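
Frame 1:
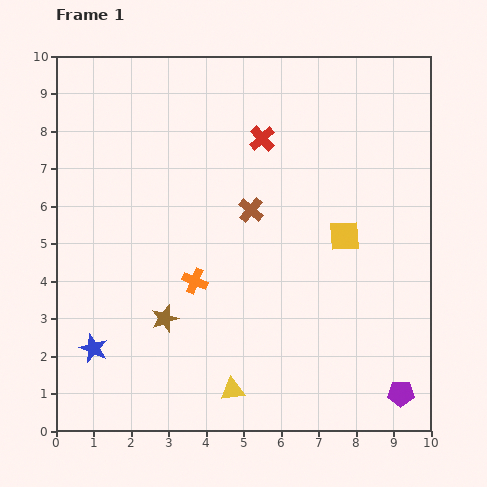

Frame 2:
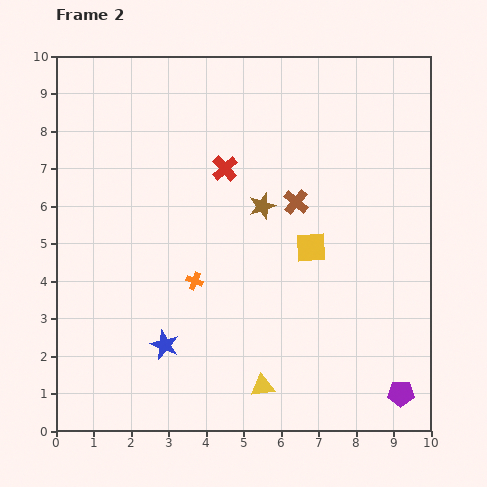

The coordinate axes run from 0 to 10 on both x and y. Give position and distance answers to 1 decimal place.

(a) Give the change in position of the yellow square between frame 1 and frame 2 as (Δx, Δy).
(-0.9, -0.3)

The yellow square was at (7.7, 5.2) in frame 1 and (6.8, 4.9) in frame 2.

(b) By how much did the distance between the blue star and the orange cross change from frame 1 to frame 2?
-1.3

Distance in frame 1: 3.2. Distance in frame 2: 1.9.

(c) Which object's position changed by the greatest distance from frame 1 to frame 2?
the brown star

(moved 4.0; next 1.9)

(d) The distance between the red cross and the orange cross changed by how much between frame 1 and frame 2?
-1.1

Distance in frame 1: 4.2. Distance in frame 2: 3.1.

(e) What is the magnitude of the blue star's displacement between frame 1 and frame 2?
1.9

The blue star moved from (1.0, 2.2) to (2.9, 2.3), a distance of √(1.9² + 0.1²) ≈ 1.9.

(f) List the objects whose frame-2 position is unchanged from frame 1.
the orange cross, the purple pentagon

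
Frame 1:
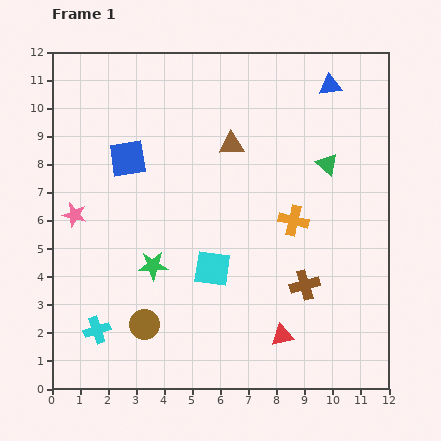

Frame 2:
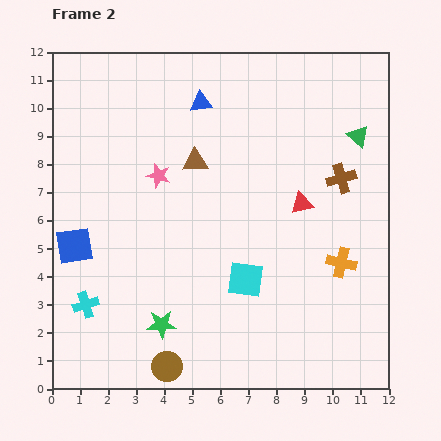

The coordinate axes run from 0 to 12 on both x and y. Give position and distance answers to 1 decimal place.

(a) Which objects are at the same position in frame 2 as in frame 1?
none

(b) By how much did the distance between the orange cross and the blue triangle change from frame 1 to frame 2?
+2.6

Distance in frame 1: 5.0. Distance in frame 2: 7.6.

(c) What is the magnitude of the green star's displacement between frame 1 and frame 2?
2.1

The green star moved from (3.6, 4.4) to (3.9, 2.3), a distance of √(0.3² + 2.1²) ≈ 2.1.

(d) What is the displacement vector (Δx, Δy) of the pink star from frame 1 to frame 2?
(3.0, 1.4)

The pink star was at (0.8, 6.2) in frame 1 and (3.8, 7.6) in frame 2.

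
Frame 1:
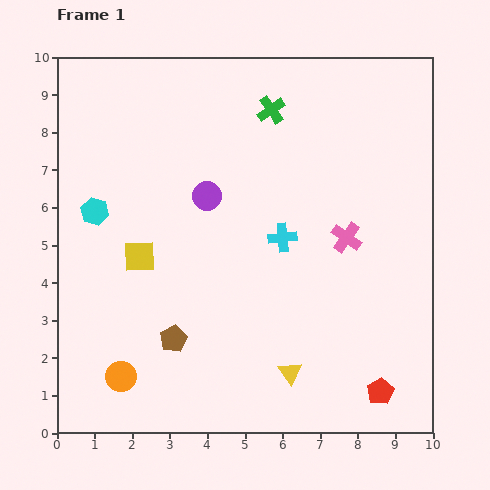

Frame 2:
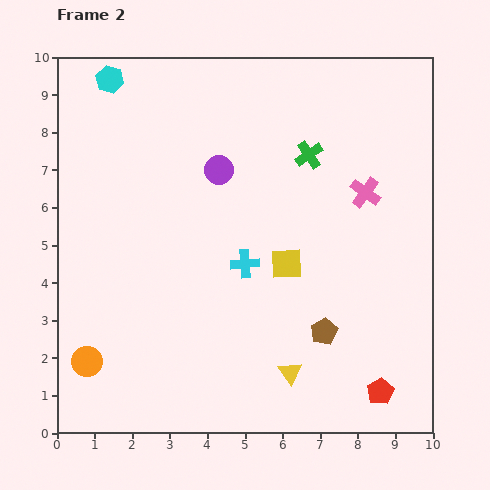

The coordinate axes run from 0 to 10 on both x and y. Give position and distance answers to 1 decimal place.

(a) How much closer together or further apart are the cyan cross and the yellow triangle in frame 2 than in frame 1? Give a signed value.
-0.5

Distance in frame 1: 3.6. Distance in frame 2: 3.1.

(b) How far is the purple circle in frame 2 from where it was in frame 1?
0.8

The purple circle moved from (4.0, 6.3) to (4.3, 7.0), a distance of √(0.3² + 0.7²) ≈ 0.8.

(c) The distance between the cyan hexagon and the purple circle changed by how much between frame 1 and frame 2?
+0.8

Distance in frame 1: 3.0. Distance in frame 2: 3.8.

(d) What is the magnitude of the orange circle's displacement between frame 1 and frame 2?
1.0

The orange circle moved from (1.7, 1.5) to (0.8, 1.9), a distance of √(0.9² + 0.4²) ≈ 1.0.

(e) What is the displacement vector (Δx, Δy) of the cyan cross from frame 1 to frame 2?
(-1.0, -0.7)

The cyan cross was at (6.0, 5.2) in frame 1 and (5.0, 4.5) in frame 2.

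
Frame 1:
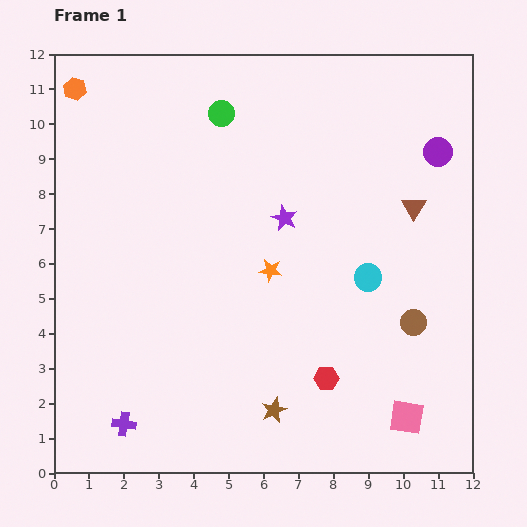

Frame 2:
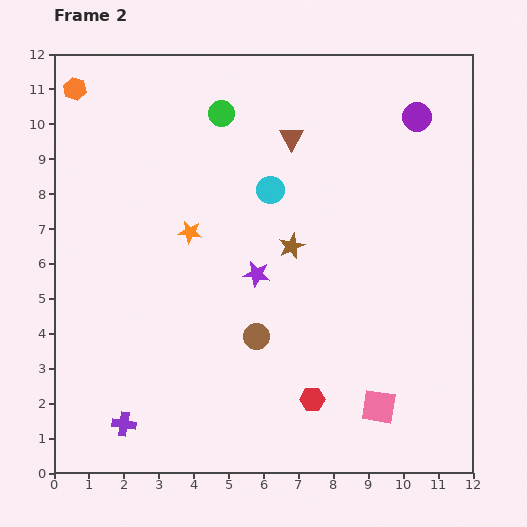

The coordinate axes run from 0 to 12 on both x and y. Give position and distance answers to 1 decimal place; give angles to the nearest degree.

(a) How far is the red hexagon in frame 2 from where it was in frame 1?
0.7

The red hexagon moved from (7.8, 2.7) to (7.4, 2.1), a distance of √(0.4² + 0.6²) ≈ 0.7.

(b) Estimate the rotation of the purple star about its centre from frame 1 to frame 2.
15° counter-clockwise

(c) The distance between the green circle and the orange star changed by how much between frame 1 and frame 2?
-1.2

Distance in frame 1: 4.7. Distance in frame 2: 3.5.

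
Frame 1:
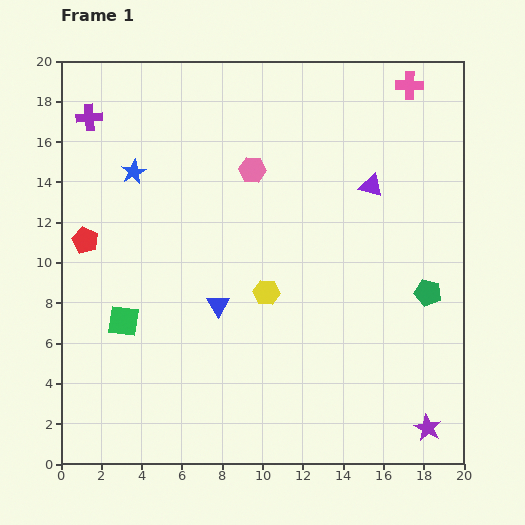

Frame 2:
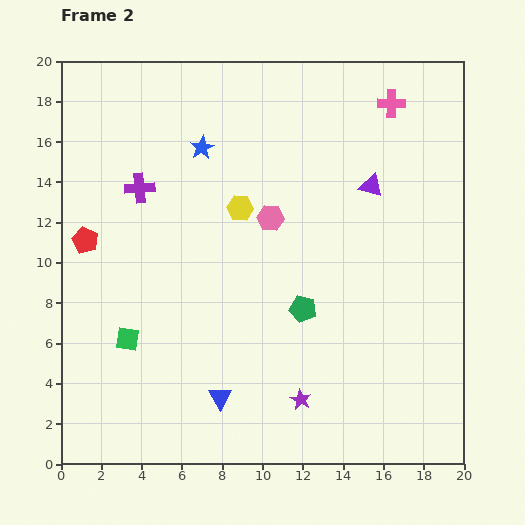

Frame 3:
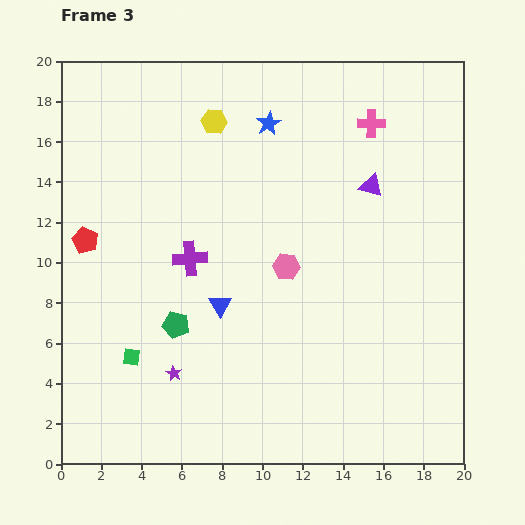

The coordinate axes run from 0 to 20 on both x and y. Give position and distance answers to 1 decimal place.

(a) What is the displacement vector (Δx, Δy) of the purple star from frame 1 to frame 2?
(-6.3, 1.4)

The purple star was at (18.2, 1.8) in frame 1 and (11.9, 3.2) in frame 2.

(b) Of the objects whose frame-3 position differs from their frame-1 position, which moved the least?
the blue triangle

(moved 0.1)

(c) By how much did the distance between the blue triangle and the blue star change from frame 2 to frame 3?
-3.1

Distance in frame 2: 12.4. Distance in frame 3: 9.3.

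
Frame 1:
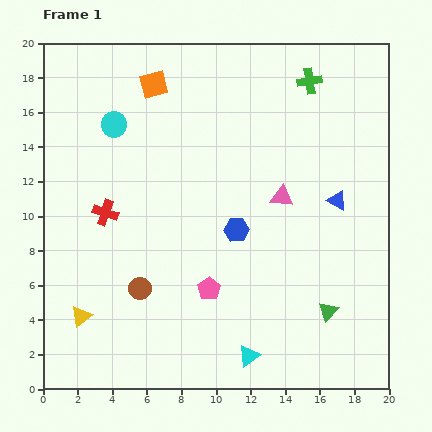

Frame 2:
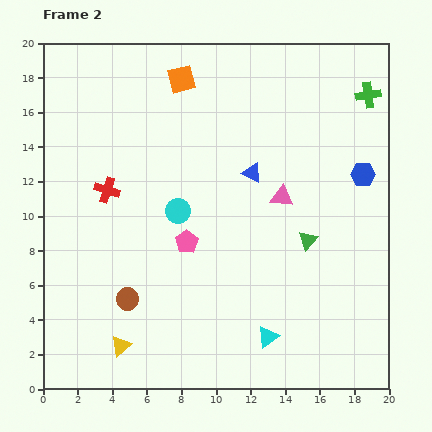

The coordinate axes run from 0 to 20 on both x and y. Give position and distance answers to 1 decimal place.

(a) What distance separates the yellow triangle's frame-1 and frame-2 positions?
2.9

The yellow triangle moved from (2.2, 4.2) to (4.5, 2.5), a distance of √(2.3² + 1.7²) ≈ 2.9.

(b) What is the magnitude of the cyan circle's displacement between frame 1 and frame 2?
6.2

The cyan circle moved from (4.1, 15.3) to (7.8, 10.3), a distance of √(3.7² + 5.0²) ≈ 6.2.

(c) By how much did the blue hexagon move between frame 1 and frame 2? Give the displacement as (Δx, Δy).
(7.3, 3.2)

The blue hexagon was at (11.2, 9.2) in frame 1 and (18.5, 12.4) in frame 2.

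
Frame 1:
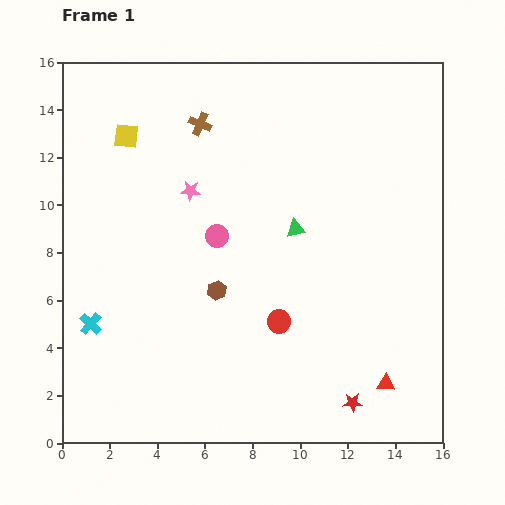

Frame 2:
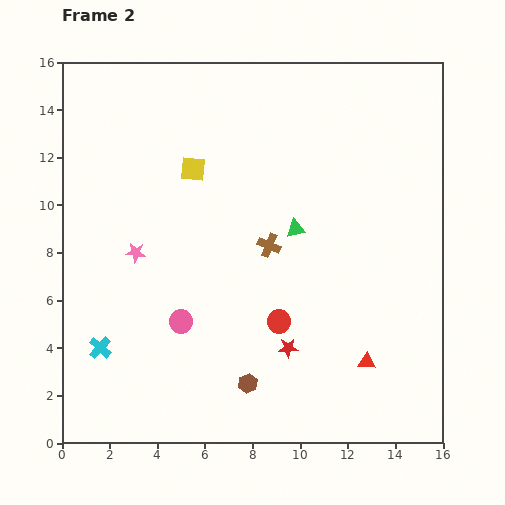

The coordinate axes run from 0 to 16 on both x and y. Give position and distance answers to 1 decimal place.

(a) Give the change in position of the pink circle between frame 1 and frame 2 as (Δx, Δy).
(-1.5, -3.6)

The pink circle was at (6.5, 8.7) in frame 1 and (5.0, 5.1) in frame 2.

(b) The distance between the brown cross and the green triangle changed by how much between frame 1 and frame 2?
-4.6

Distance in frame 1: 5.9. Distance in frame 2: 1.3.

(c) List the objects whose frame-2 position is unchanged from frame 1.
the red circle, the green triangle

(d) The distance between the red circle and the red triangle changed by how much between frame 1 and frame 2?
-1.1

Distance in frame 1: 5.2. Distance in frame 2: 4.1.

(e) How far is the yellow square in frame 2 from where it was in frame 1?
3.1

The yellow square moved from (2.7, 12.9) to (5.5, 11.5), a distance of √(2.8² + 1.4²) ≈ 3.1.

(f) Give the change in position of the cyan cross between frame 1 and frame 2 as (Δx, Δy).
(0.4, -1.0)

The cyan cross was at (1.2, 5.0) in frame 1 and (1.6, 4.0) in frame 2.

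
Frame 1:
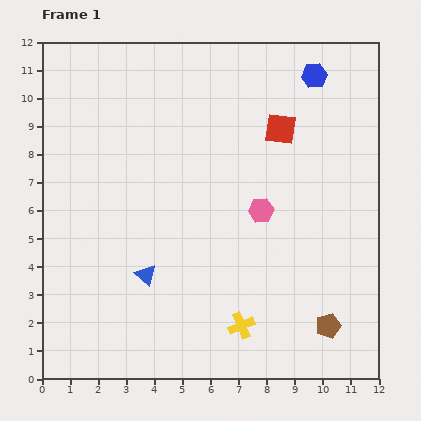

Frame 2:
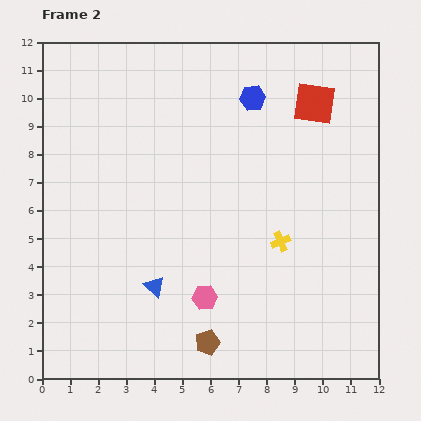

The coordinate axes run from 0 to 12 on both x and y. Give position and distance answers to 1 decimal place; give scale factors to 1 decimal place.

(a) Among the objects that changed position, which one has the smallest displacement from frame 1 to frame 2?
the blue triangle

(moved 0.5)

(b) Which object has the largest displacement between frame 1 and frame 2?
the brown pentagon

(moved 4.3; next 3.7)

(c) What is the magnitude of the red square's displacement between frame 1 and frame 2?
1.5

The red square moved from (8.5, 8.9) to (9.7, 9.8), a distance of √(1.2² + 0.9²) ≈ 1.5.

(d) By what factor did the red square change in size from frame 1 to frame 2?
1.3×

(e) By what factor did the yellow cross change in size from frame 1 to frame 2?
0.8×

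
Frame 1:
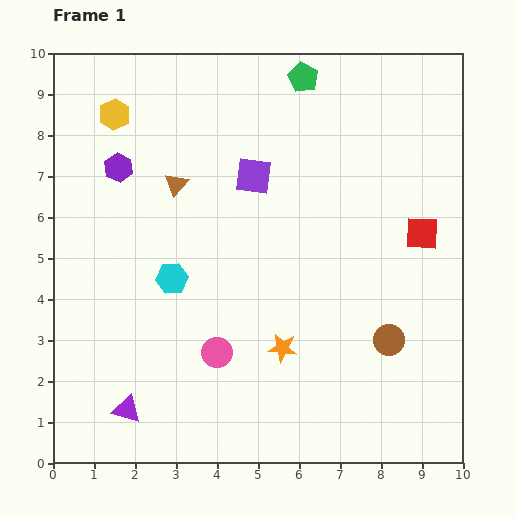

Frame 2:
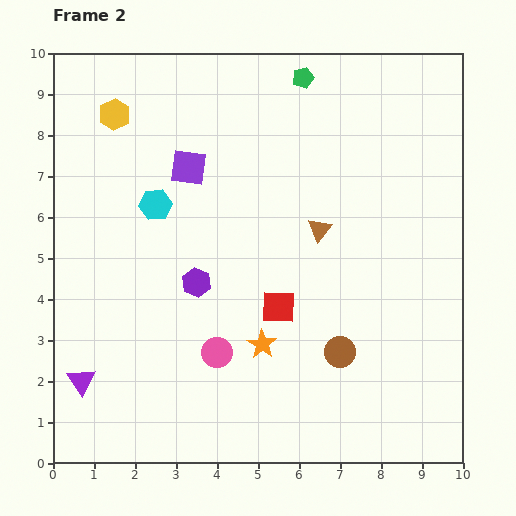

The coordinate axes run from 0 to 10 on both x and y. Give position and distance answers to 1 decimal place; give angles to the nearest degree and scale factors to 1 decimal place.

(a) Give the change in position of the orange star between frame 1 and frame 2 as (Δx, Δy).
(-0.5, 0.1)

The orange star was at (5.6, 2.8) in frame 1 and (5.1, 2.9) in frame 2.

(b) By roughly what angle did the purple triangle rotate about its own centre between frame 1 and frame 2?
41° clockwise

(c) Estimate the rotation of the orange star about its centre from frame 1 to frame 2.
25° clockwise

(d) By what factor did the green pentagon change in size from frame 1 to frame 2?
0.7×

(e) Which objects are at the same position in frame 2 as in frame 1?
the green pentagon, the yellow hexagon, the pink circle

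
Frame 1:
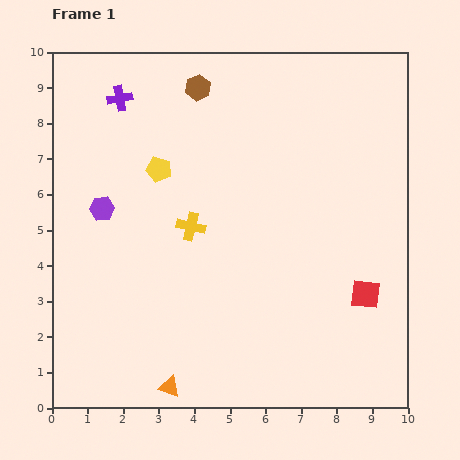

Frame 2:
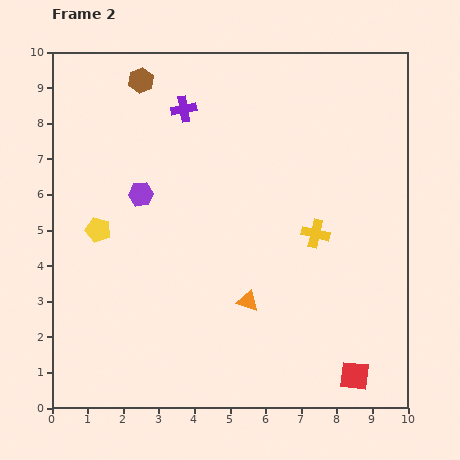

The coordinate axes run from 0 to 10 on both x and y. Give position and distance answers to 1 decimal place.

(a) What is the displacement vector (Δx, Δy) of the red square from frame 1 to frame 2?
(-0.3, -2.3)

The red square was at (8.8, 3.2) in frame 1 and (8.5, 0.9) in frame 2.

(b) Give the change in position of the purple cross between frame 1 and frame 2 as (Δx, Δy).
(1.8, -0.3)

The purple cross was at (1.9, 8.7) in frame 1 and (3.7, 8.4) in frame 2.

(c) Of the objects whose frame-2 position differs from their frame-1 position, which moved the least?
the purple hexagon

(moved 1.2)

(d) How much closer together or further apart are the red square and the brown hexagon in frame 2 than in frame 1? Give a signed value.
+2.7

Distance in frame 1: 7.5. Distance in frame 2: 10.2.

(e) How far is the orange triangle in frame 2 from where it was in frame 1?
3.3

The orange triangle moved from (3.3, 0.6) to (5.5, 3.0), a distance of √(2.2² + 2.4²) ≈ 3.3.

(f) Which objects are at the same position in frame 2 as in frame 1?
none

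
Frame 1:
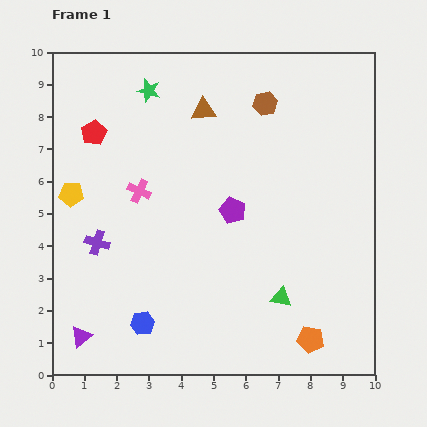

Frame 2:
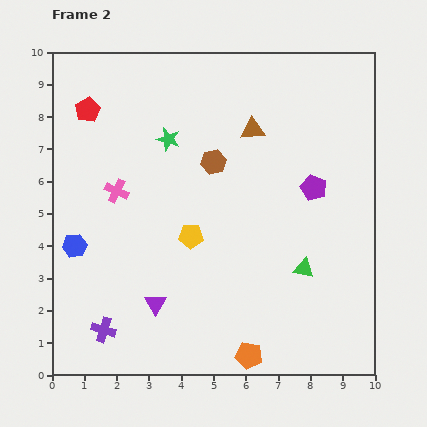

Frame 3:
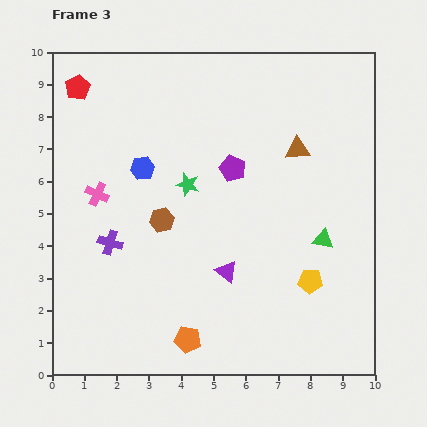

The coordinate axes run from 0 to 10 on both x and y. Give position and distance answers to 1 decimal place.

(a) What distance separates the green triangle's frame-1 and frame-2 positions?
1.1

The green triangle moved from (7.1, 2.4) to (7.8, 3.3), a distance of √(0.7² + 0.9²) ≈ 1.1.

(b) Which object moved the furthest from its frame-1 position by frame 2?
the yellow pentagon

(moved 3.9; next 3.2)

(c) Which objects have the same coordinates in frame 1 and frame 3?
none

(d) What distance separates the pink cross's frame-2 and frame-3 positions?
0.6

The pink cross moved from (2.0, 5.7) to (1.4, 5.6), a distance of √(0.6² + 0.1²) ≈ 0.6.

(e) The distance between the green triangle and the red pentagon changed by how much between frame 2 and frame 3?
+0.6

Distance in frame 2: 8.3. Distance in frame 3: 8.9.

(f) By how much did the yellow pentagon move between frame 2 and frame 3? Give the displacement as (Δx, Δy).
(3.7, -1.4)

The yellow pentagon was at (4.3, 4.3) in frame 2 and (8.0, 2.9) in frame 3.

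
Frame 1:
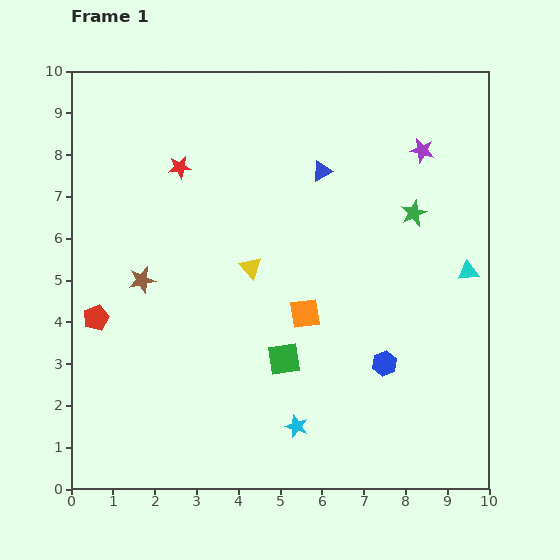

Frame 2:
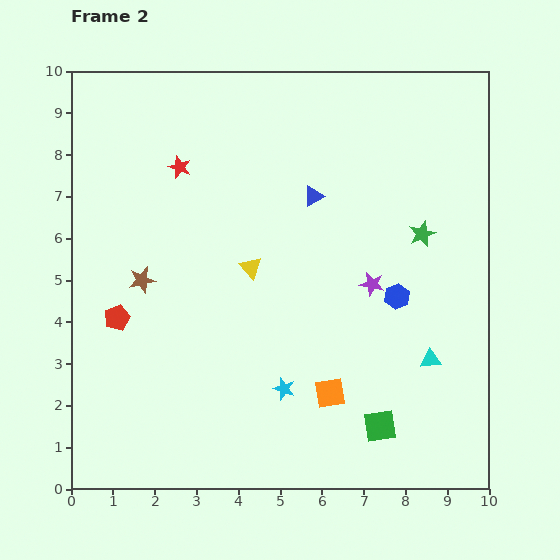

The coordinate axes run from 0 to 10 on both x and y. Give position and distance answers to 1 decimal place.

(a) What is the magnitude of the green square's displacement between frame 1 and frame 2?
2.8

The green square moved from (5.1, 3.1) to (7.4, 1.5), a distance of √(2.3² + 1.6²) ≈ 2.8.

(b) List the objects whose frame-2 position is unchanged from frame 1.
the yellow triangle, the red star, the brown star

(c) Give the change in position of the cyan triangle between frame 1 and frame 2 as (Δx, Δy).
(-0.9, -2.1)

The cyan triangle was at (9.5, 5.2) in frame 1 and (8.6, 3.1) in frame 2.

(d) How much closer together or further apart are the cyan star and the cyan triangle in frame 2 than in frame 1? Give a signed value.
-1.9

Distance in frame 1: 5.5. Distance in frame 2: 3.6.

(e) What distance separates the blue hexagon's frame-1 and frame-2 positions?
1.6

The blue hexagon moved from (7.5, 3.0) to (7.8, 4.6), a distance of √(0.3² + 1.6²) ≈ 1.6.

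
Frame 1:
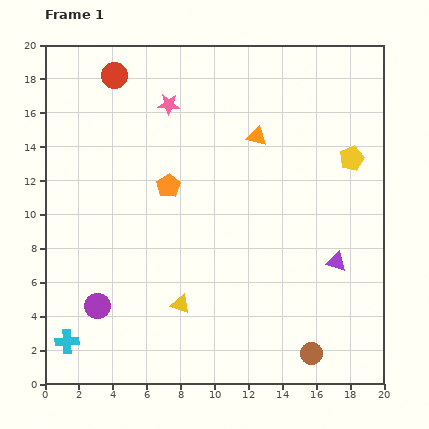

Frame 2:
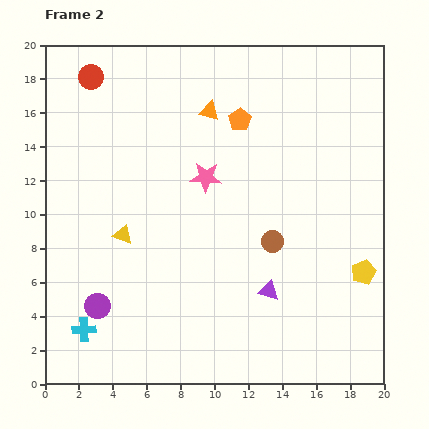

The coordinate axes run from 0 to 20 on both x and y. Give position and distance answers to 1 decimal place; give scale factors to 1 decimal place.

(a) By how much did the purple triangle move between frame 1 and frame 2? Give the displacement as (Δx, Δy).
(-4.0, -1.7)

The purple triangle was at (17.2, 7.2) in frame 1 and (13.2, 5.5) in frame 2.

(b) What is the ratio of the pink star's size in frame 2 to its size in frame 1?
1.5×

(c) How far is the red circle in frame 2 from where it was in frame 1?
1.4

The red circle moved from (4.1, 18.2) to (2.7, 18.1), a distance of √(1.4² + 0.1²) ≈ 1.4.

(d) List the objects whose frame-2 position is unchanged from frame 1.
the purple circle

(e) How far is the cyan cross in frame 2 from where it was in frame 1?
1.2

The cyan cross moved from (1.3, 2.5) to (2.3, 3.2), a distance of √(1.0² + 0.7²) ≈ 1.2.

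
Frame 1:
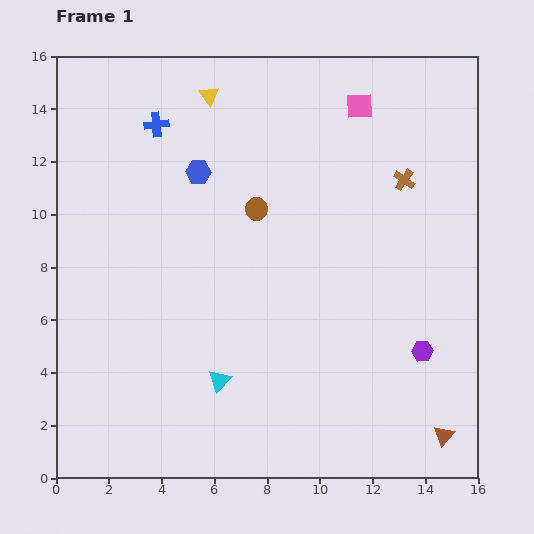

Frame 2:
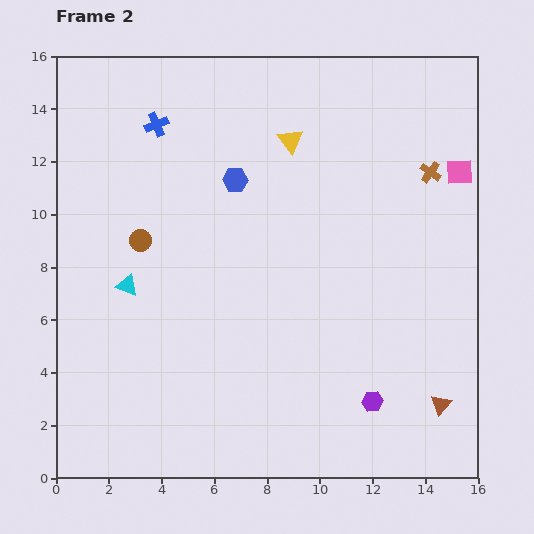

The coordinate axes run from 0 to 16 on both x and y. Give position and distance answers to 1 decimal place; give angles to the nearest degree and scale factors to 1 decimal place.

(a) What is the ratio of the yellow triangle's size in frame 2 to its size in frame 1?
1.3×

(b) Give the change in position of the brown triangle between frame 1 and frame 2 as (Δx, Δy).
(-0.1, 1.2)

The brown triangle was at (14.7, 1.6) in frame 1 and (14.6, 2.8) in frame 2.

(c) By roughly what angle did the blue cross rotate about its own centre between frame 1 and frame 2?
16° counter-clockwise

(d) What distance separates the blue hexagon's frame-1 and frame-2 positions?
1.4

The blue hexagon moved from (5.4, 11.6) to (6.8, 11.3), a distance of √(1.4² + 0.3²) ≈ 1.4.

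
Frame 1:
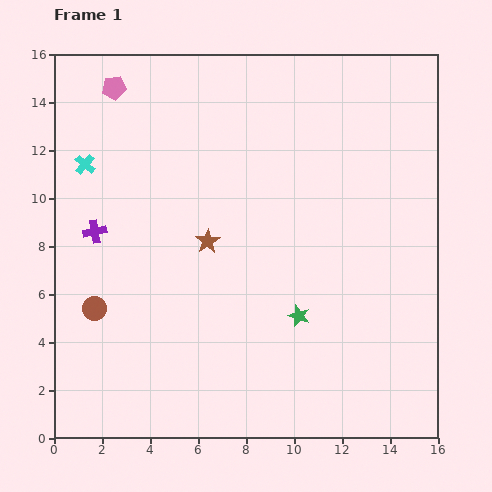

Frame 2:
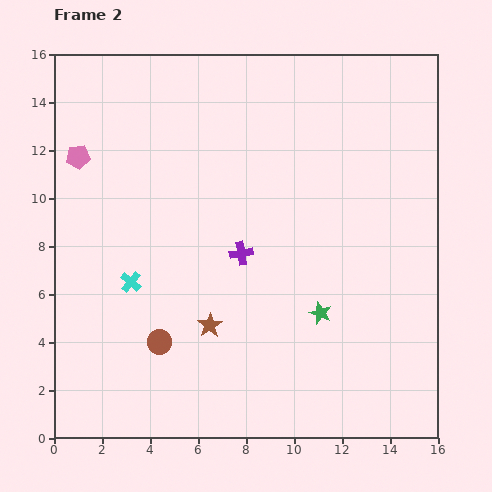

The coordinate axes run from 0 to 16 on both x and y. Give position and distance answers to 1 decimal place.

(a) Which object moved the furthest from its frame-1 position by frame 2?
the purple cross

(moved 6.2; next 5.3)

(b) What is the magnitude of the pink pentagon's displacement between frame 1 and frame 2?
3.3

The pink pentagon moved from (2.5, 14.6) to (1.0, 11.7), a distance of √(1.5² + 2.9²) ≈ 3.3.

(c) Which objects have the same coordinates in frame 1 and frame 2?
none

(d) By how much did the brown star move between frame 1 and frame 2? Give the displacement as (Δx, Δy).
(0.1, -3.5)

The brown star was at (6.4, 8.2) in frame 1 and (6.5, 4.7) in frame 2.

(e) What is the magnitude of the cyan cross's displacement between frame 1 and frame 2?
5.3

The cyan cross moved from (1.3, 11.4) to (3.2, 6.5), a distance of √(1.9² + 4.9²) ≈ 5.3.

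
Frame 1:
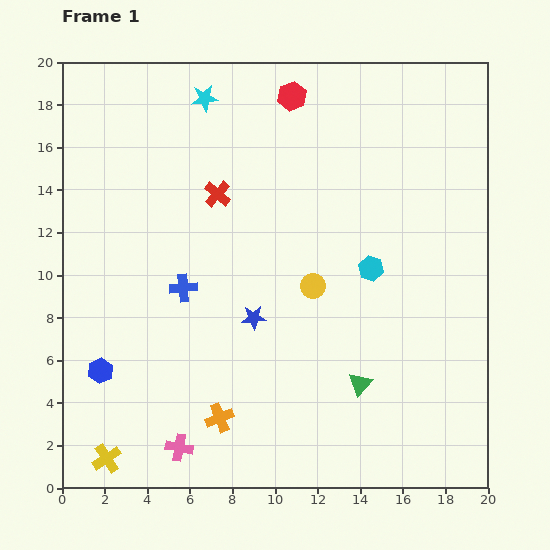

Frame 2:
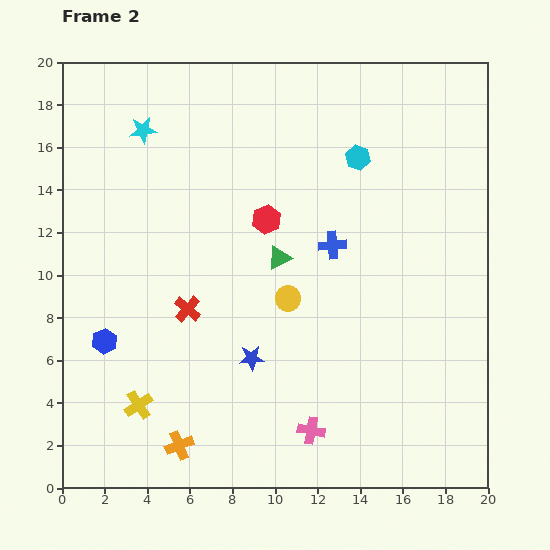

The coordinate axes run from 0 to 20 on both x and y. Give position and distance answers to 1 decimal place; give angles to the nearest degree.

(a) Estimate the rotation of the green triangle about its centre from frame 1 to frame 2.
20° clockwise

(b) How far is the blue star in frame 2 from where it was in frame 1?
1.9

The blue star moved from (9.0, 8.0) to (8.9, 6.1), a distance of √(0.1² + 1.9²) ≈ 1.9.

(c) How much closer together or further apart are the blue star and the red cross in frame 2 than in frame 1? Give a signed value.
-2.2

Distance in frame 1: 6.0. Distance in frame 2: 3.8.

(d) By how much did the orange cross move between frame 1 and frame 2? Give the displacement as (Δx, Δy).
(-1.9, -1.3)

The orange cross was at (7.4, 3.3) in frame 1 and (5.5, 2.0) in frame 2.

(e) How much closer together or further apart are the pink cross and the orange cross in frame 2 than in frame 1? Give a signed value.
+3.8

Distance in frame 1: 2.4. Distance in frame 2: 6.2.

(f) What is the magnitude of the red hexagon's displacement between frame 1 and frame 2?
5.9

The red hexagon moved from (10.8, 18.4) to (9.6, 12.6), a distance of √(1.2² + 5.8²) ≈ 5.9.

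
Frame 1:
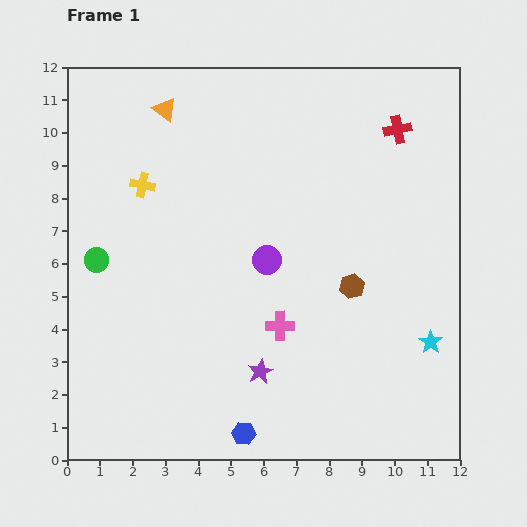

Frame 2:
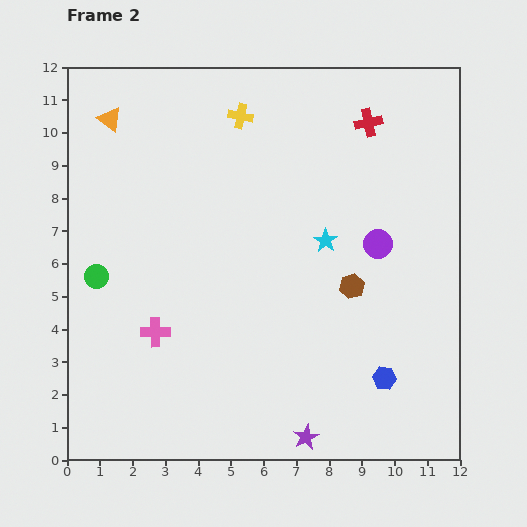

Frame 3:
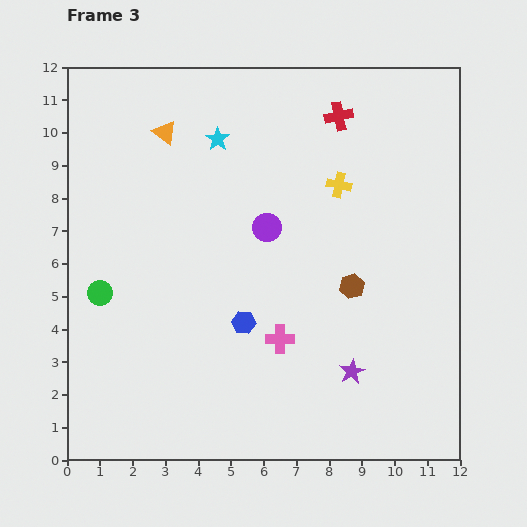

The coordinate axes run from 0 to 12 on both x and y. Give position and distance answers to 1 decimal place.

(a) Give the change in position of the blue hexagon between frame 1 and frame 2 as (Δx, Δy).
(4.3, 1.7)

The blue hexagon was at (5.4, 0.8) in frame 1 and (9.7, 2.5) in frame 2.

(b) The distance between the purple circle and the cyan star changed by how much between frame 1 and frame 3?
-2.5

Distance in frame 1: 5.6. Distance in frame 3: 3.1.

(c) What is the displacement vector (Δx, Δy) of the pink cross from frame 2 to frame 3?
(3.8, -0.2)

The pink cross was at (2.7, 3.9) in frame 2 and (6.5, 3.7) in frame 3.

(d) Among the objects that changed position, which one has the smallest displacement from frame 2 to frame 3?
the green circle

(moved 0.5)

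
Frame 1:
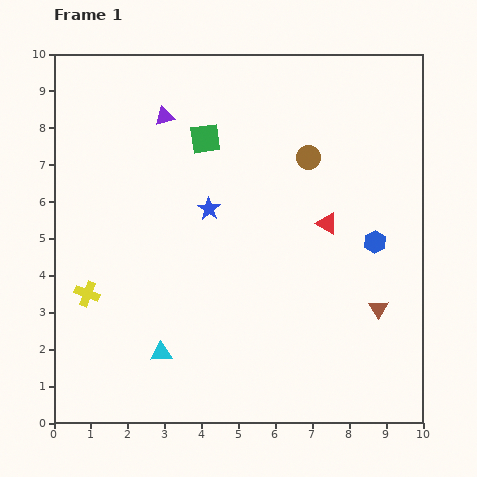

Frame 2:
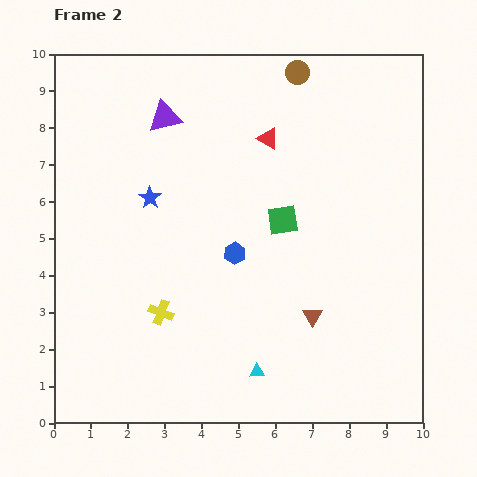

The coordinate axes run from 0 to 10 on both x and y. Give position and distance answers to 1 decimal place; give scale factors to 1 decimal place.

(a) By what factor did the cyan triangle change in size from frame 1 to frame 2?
0.7×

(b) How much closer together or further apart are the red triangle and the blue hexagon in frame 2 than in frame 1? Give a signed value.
+1.8

Distance in frame 1: 1.4. Distance in frame 2: 3.2.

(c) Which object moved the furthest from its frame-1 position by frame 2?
the blue hexagon

(moved 3.8; next 3.0)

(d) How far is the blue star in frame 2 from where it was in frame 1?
1.6

The blue star moved from (4.2, 5.8) to (2.6, 6.1), a distance of √(1.6² + 0.3²) ≈ 1.6.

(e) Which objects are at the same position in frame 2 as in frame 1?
the purple triangle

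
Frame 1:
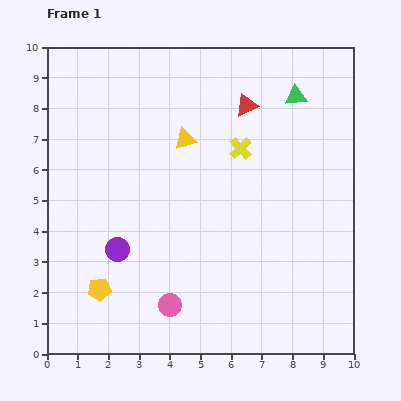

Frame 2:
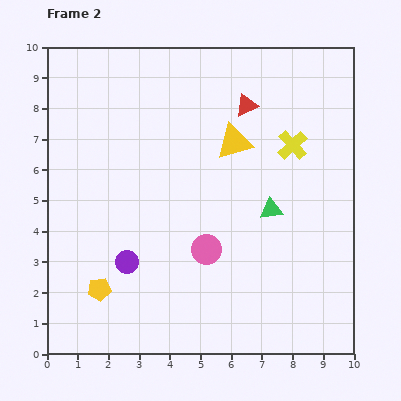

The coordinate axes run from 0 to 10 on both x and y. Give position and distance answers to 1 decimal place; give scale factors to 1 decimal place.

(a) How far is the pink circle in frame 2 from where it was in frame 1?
2.2

The pink circle moved from (4.0, 1.6) to (5.2, 3.4), a distance of √(1.2² + 1.8²) ≈ 2.2.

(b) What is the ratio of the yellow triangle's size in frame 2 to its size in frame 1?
1.7×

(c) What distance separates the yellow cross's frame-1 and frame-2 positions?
1.7

The yellow cross moved from (6.3, 6.7) to (8.0, 6.8), a distance of √(1.7² + 0.1²) ≈ 1.7.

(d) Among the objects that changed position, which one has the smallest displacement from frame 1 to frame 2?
the purple circle

(moved 0.5)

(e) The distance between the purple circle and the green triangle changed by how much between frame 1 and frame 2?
-2.7

Distance in frame 1: 7.7. Distance in frame 2: 5.0.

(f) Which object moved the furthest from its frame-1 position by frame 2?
the green triangle

(moved 3.8; next 2.2)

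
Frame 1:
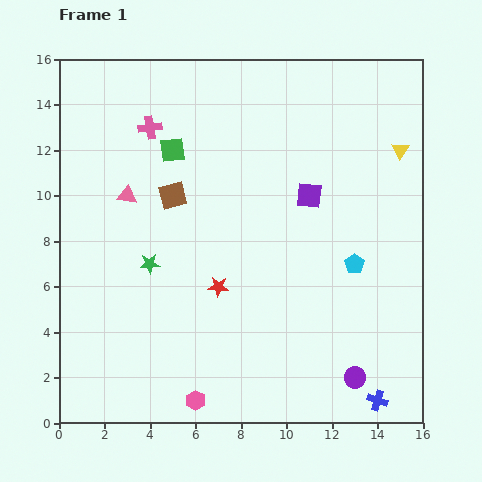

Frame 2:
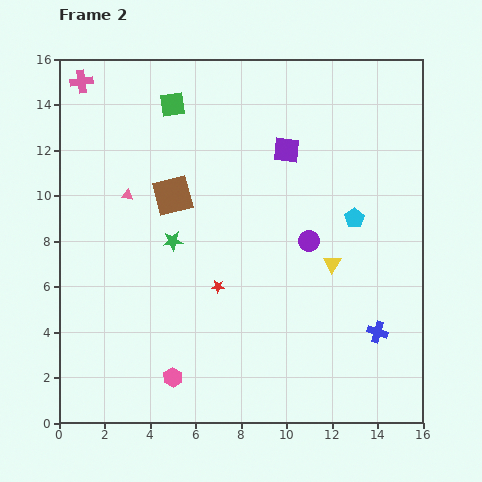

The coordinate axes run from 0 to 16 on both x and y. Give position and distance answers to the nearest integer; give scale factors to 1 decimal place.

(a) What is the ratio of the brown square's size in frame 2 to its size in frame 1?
1.5×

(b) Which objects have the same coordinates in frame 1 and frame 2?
the brown square, the red star, the pink triangle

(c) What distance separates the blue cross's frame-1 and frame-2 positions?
3

The blue cross moved from (14, 1) to (14, 4), a distance of √(0² + 3²) ≈ 3.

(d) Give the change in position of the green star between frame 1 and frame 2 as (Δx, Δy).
(1, 1)

The green star was at (4, 7) in frame 1 and (5, 8) in frame 2.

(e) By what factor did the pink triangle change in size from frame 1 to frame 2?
0.6×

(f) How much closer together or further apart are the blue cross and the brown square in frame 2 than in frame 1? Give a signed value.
-2

Distance in frame 1: 13. Distance in frame 2: 11.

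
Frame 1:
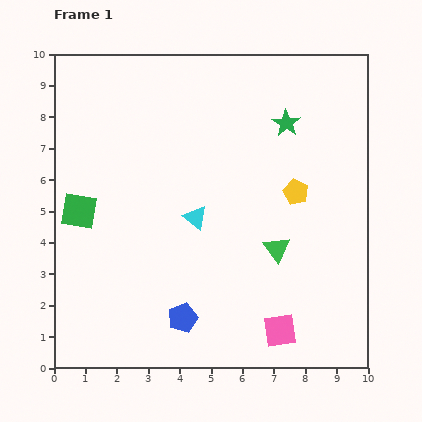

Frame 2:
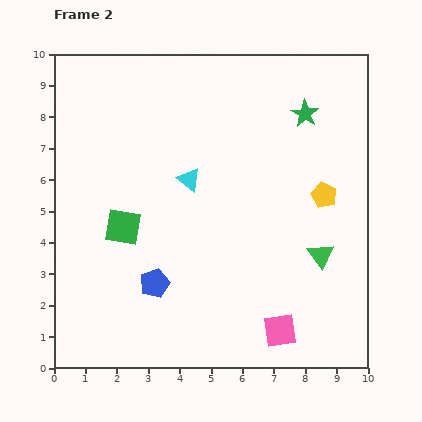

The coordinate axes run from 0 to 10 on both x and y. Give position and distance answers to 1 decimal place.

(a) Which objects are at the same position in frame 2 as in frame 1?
the pink square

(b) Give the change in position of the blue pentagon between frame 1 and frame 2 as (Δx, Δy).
(-0.9, 1.1)

The blue pentagon was at (4.1, 1.6) in frame 1 and (3.2, 2.7) in frame 2.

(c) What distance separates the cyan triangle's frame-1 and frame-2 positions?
1.2

The cyan triangle moved from (4.5, 4.8) to (4.3, 6.0), a distance of √(0.2² + 1.2²) ≈ 1.2.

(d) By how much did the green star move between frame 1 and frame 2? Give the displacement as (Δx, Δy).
(0.6, 0.3)

The green star was at (7.4, 7.8) in frame 1 and (8.0, 8.1) in frame 2.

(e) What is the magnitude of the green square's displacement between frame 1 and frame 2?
1.5

The green square moved from (0.8, 5.0) to (2.2, 4.5), a distance of √(1.4² + 0.5²) ≈ 1.5.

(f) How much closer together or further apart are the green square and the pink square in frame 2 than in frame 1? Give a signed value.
-1.4

Distance in frame 1: 7.4. Distance in frame 2: 6.0.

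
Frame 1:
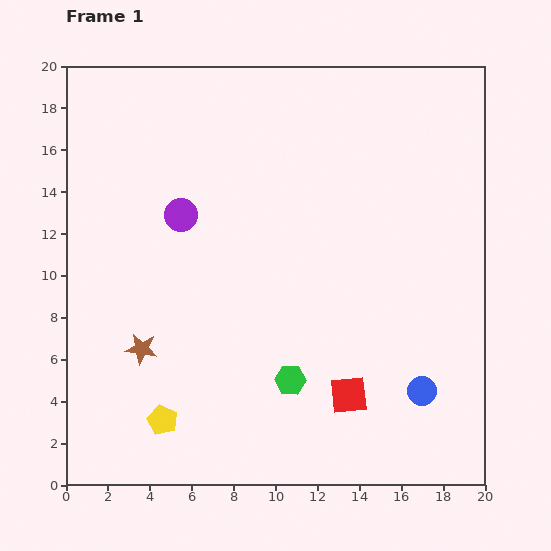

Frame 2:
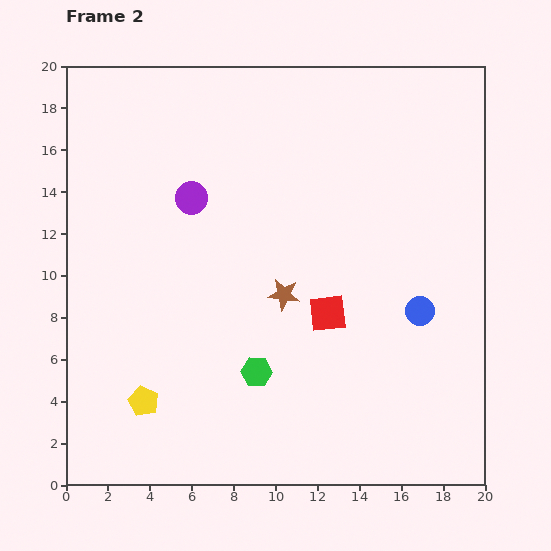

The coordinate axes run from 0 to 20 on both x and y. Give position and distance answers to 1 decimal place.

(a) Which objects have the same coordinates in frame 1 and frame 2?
none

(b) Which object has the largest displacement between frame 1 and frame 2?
the brown star

(moved 7.3; next 4.0)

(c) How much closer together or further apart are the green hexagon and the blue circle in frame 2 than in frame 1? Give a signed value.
+2.0

Distance in frame 1: 6.3. Distance in frame 2: 8.3.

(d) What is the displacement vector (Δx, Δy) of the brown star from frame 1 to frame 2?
(6.8, 2.6)

The brown star was at (3.6, 6.5) in frame 1 and (10.4, 9.1) in frame 2.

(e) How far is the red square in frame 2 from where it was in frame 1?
4.0

The red square moved from (13.5, 4.3) to (12.5, 8.2), a distance of √(1.0² + 3.9²) ≈ 4.0.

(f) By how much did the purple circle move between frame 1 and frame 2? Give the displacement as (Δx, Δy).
(0.5, 0.8)

The purple circle was at (5.5, 12.9) in frame 1 and (6.0, 13.7) in frame 2.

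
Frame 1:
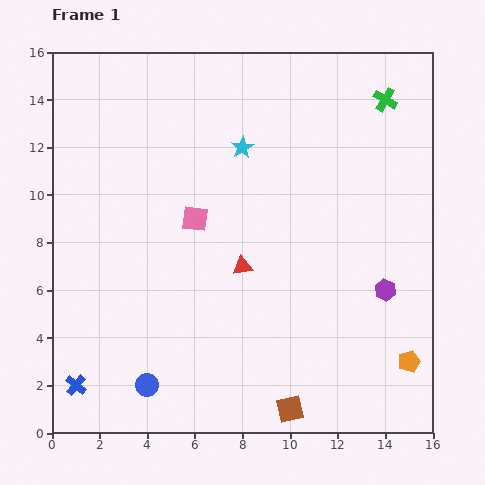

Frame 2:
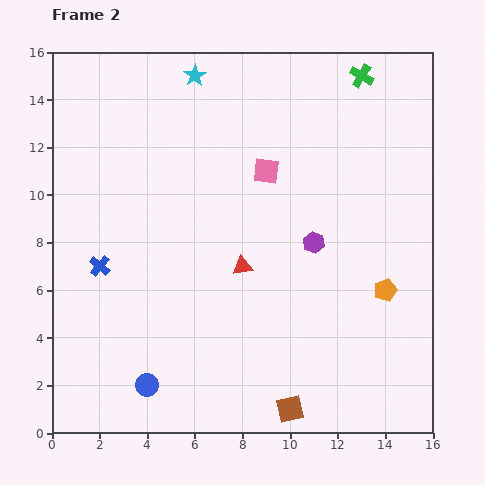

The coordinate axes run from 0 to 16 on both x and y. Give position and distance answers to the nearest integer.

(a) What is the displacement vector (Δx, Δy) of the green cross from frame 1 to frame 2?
(-1, 1)

The green cross was at (14, 14) in frame 1 and (13, 15) in frame 2.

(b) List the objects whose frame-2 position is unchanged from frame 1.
the blue circle, the brown square, the red triangle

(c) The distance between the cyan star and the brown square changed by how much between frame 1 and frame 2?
+4

Distance in frame 1: 11. Distance in frame 2: 15.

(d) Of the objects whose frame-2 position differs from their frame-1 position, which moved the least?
the green cross

(moved 1)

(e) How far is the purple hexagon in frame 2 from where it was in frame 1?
4

The purple hexagon moved from (14, 6) to (11, 8), a distance of √(3² + 2²) ≈ 4.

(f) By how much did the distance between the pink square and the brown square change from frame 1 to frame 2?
+1

Distance in frame 1: 9. Distance in frame 2: 10.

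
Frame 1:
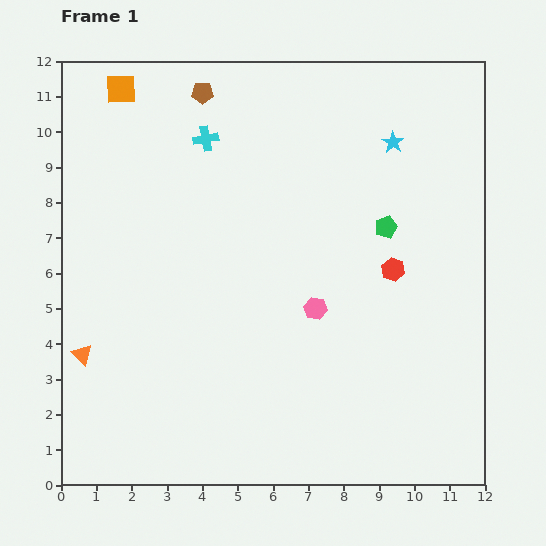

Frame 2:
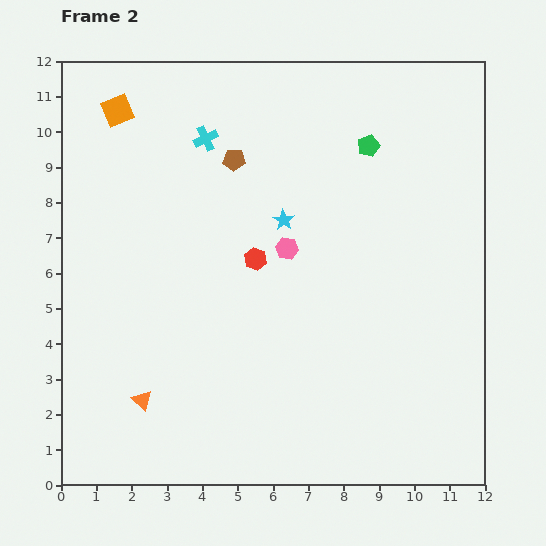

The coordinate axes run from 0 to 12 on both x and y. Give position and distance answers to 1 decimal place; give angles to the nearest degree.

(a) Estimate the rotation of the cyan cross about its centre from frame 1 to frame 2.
16° counter-clockwise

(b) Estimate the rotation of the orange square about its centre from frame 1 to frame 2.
20° counter-clockwise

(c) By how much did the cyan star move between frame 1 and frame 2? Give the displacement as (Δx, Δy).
(-3.1, -2.2)

The cyan star was at (9.4, 9.7) in frame 1 and (6.3, 7.5) in frame 2.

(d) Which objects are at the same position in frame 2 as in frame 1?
the cyan cross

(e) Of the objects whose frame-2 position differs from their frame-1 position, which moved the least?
the orange square

(moved 0.6)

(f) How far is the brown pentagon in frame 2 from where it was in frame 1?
2.1

The brown pentagon moved from (4.0, 11.1) to (4.9, 9.2), a distance of √(0.9² + 1.9²) ≈ 2.1.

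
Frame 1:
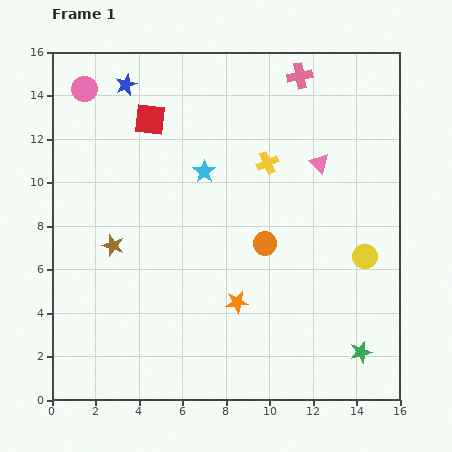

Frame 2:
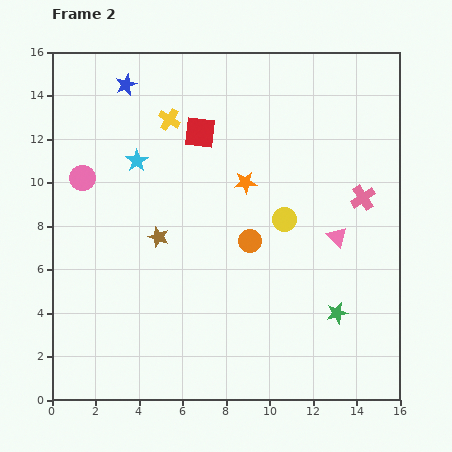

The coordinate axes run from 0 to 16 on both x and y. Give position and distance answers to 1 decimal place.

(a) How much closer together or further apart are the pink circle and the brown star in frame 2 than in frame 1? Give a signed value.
-2.9

Distance in frame 1: 7.3. Distance in frame 2: 4.4.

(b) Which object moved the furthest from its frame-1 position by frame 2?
the pink cross

(moved 6.3; next 5.5)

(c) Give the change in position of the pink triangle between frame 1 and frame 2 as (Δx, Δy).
(0.8, -3.4)

The pink triangle was at (12.3, 10.9) in frame 1 and (13.1, 7.5) in frame 2.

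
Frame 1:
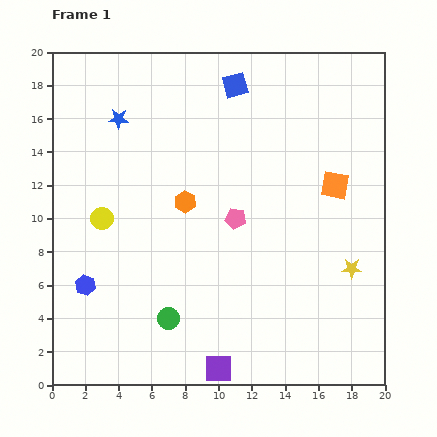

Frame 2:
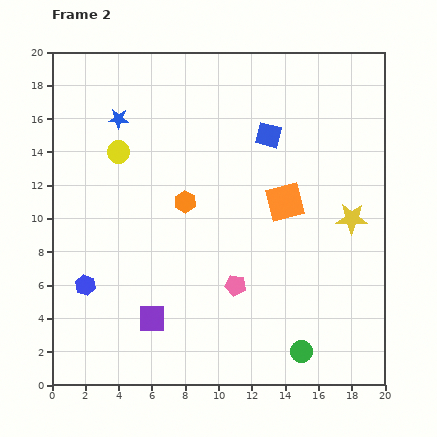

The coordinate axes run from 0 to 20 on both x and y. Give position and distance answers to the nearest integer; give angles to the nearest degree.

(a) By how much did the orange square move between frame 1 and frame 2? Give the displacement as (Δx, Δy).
(-3, -1)

The orange square was at (17, 12) in frame 1 and (14, 11) in frame 2.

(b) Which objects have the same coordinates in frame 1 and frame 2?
the blue star, the orange hexagon, the blue hexagon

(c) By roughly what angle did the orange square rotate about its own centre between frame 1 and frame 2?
25° counter-clockwise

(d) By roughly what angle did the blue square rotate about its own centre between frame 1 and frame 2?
30° clockwise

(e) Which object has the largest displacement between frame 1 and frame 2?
the green circle

(moved 8; next 5)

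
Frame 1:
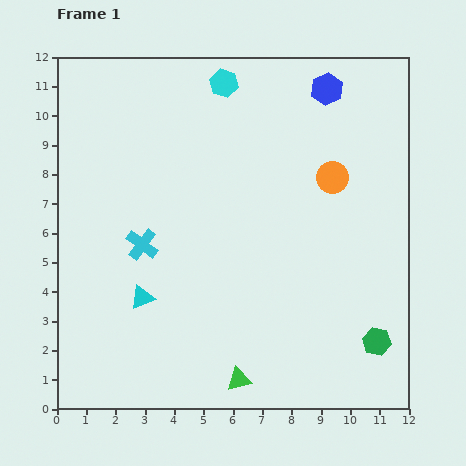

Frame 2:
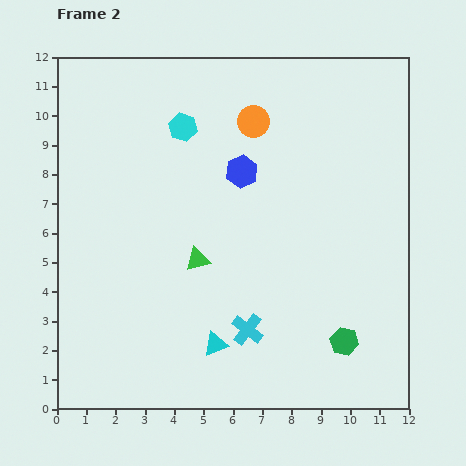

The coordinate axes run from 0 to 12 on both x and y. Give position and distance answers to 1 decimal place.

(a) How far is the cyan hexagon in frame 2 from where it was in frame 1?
2.1

The cyan hexagon moved from (5.7, 11.1) to (4.3, 9.6), a distance of √(1.4² + 1.5²) ≈ 2.1.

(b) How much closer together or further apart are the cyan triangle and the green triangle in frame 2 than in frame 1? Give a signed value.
-1.3

Distance in frame 1: 4.3. Distance in frame 2: 3.0.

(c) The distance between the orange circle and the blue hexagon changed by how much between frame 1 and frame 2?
-1.3

Distance in frame 1: 3.0. Distance in frame 2: 1.7.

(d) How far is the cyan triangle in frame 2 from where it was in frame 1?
3.0

The cyan triangle moved from (2.9, 3.8) to (5.4, 2.2), a distance of √(2.5² + 1.6²) ≈ 3.0.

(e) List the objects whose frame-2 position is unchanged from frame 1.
none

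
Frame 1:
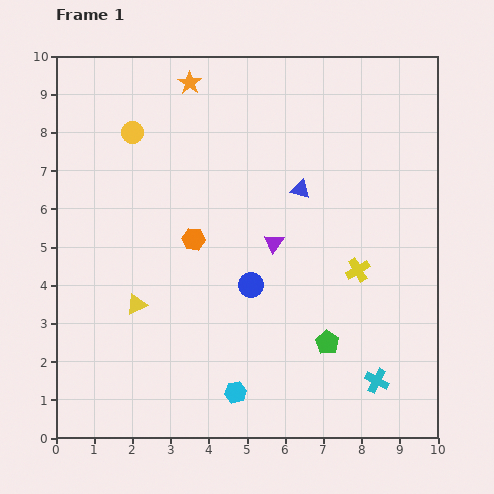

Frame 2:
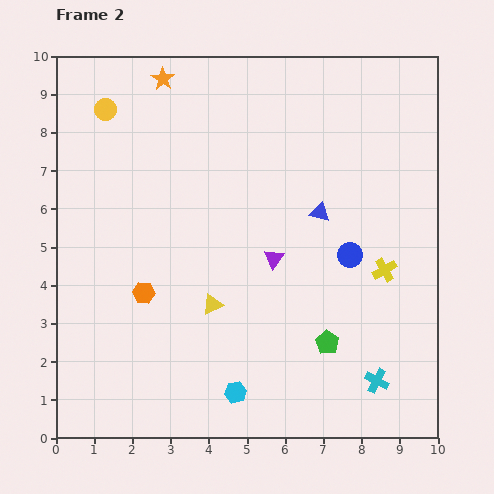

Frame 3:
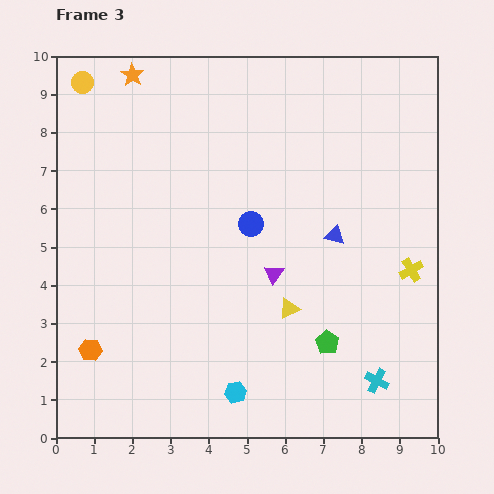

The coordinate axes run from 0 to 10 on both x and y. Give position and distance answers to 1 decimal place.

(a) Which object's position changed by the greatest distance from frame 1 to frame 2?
the blue circle

(moved 2.7; next 2.0)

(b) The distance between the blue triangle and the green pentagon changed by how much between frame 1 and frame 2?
-0.7

Distance in frame 1: 4.1. Distance in frame 2: 3.4.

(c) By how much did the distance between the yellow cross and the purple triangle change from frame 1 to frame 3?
+1.3

Distance in frame 1: 2.3. Distance in frame 3: 3.6.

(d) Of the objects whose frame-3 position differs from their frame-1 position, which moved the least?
the purple triangle

(moved 0.8)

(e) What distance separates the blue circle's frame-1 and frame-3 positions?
1.6

The blue circle moved from (5.1, 4.0) to (5.1, 5.6), a distance of √(0.0² + 1.6²) ≈ 1.6.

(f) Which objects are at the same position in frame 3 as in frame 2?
the green pentagon, the cyan cross, the cyan hexagon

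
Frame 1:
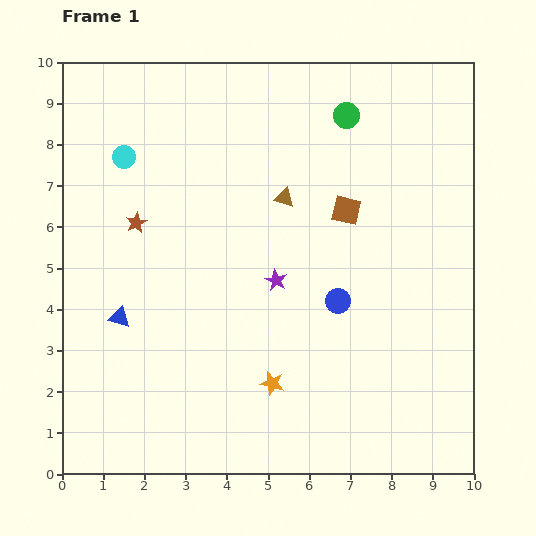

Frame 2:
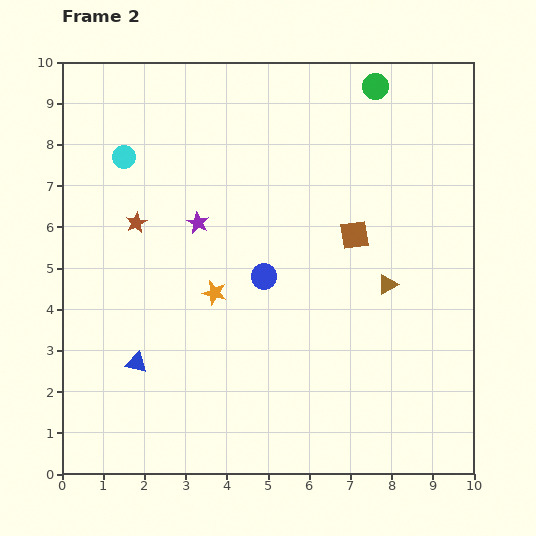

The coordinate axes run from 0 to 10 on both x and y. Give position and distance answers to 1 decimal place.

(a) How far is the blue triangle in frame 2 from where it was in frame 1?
1.2

The blue triangle moved from (1.4, 3.8) to (1.8, 2.7), a distance of √(0.4² + 1.1²) ≈ 1.2.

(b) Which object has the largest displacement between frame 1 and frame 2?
the brown triangle

(moved 3.3; next 2.6)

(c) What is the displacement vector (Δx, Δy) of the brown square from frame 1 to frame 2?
(0.2, -0.6)

The brown square was at (6.9, 6.4) in frame 1 and (7.1, 5.8) in frame 2.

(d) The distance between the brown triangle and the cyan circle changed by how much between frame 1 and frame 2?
+3.1

Distance in frame 1: 4.0. Distance in frame 2: 7.1.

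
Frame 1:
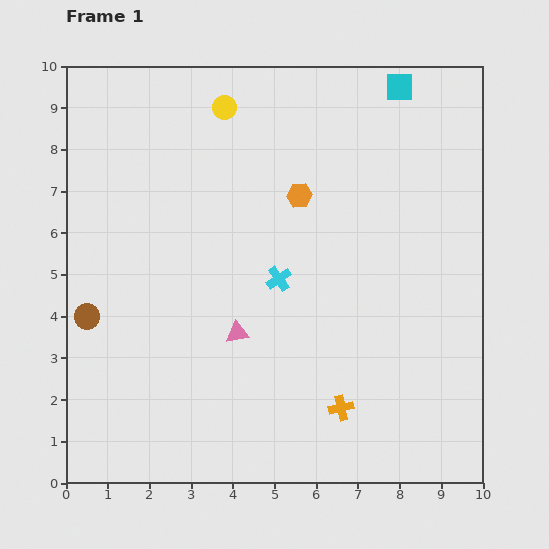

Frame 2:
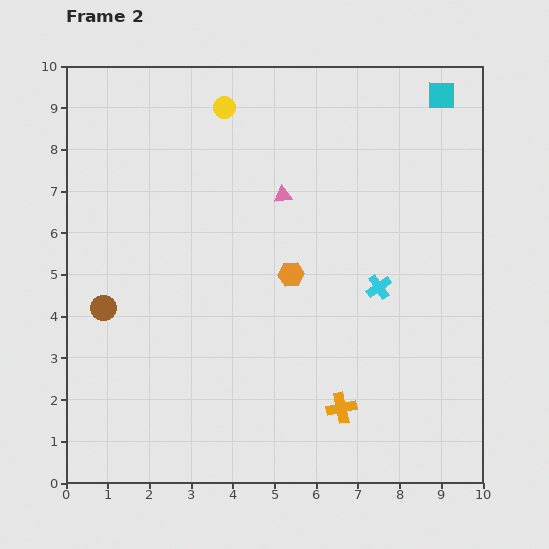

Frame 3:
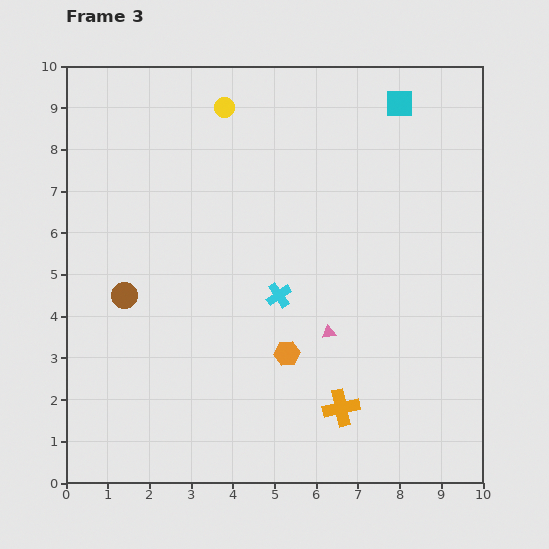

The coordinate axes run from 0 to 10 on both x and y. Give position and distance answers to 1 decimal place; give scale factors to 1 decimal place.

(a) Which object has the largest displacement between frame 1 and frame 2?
the pink triangle

(moved 3.5; next 2.4)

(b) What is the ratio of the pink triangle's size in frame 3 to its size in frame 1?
0.6×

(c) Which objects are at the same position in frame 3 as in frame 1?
the yellow circle, the orange cross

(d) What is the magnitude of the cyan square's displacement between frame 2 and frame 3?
1.0

The cyan square moved from (9.0, 9.3) to (8.0, 9.1), a distance of √(1.0² + 0.2²) ≈ 1.0.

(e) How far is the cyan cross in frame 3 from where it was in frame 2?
2.4

The cyan cross moved from (7.5, 4.7) to (5.1, 4.5), a distance of √(2.4² + 0.2²) ≈ 2.4.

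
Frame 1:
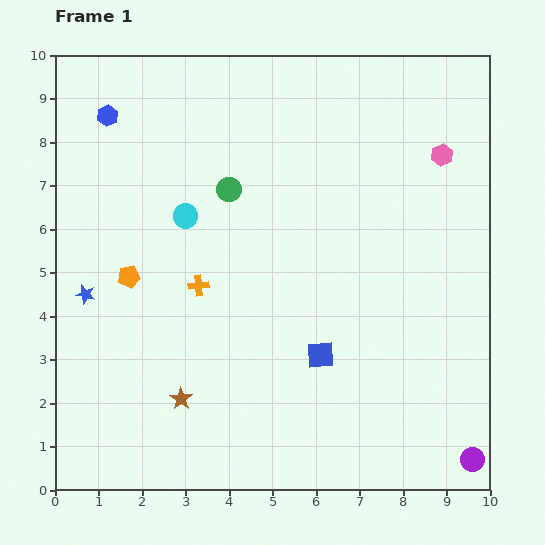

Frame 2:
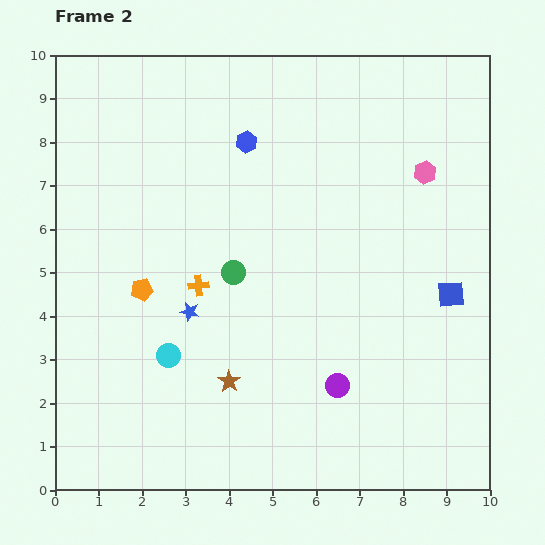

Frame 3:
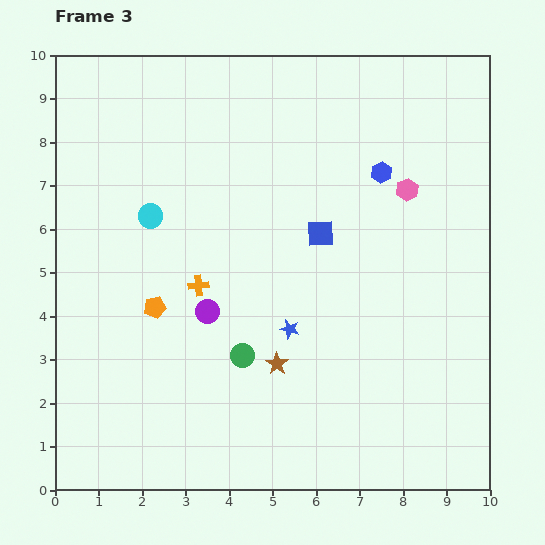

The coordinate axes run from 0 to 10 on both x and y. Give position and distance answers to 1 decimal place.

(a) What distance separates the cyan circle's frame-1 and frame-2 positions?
3.2

The cyan circle moved from (3.0, 6.3) to (2.6, 3.1), a distance of √(0.4² + 3.2²) ≈ 3.2.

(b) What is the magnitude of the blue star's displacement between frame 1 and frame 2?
2.4

The blue star moved from (0.7, 4.5) to (3.1, 4.1), a distance of √(2.4² + 0.4²) ≈ 2.4.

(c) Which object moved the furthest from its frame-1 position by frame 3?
the purple circle

(moved 7.0; next 6.4)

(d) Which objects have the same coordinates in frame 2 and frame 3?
the orange cross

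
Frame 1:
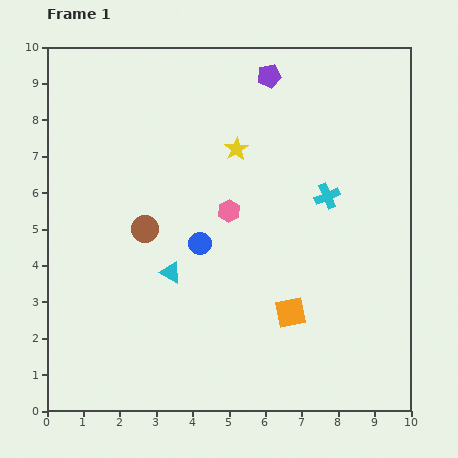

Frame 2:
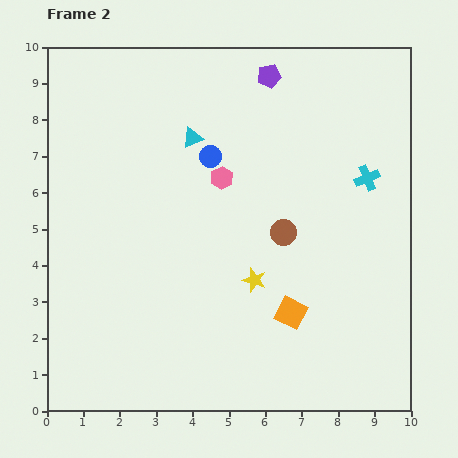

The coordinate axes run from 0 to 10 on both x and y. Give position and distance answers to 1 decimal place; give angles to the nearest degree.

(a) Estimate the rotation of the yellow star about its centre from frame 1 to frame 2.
23° counter-clockwise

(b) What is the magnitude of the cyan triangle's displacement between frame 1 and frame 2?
3.7

The cyan triangle moved from (3.4, 3.8) to (4.0, 7.5), a distance of √(0.6² + 3.7²) ≈ 3.7.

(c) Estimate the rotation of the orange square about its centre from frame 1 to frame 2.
39° clockwise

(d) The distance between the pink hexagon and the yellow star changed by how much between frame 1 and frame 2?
+1.2

Distance in frame 1: 1.7. Distance in frame 2: 2.9.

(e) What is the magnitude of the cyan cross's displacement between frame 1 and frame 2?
1.2

The cyan cross moved from (7.7, 5.9) to (8.8, 6.4), a distance of √(1.1² + 0.5²) ≈ 1.2.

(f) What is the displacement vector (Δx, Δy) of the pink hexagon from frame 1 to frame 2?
(-0.2, 0.9)

The pink hexagon was at (5.0, 5.5) in frame 1 and (4.8, 6.4) in frame 2.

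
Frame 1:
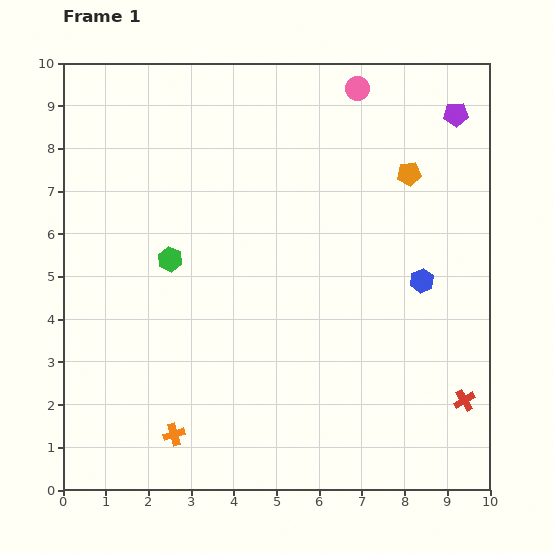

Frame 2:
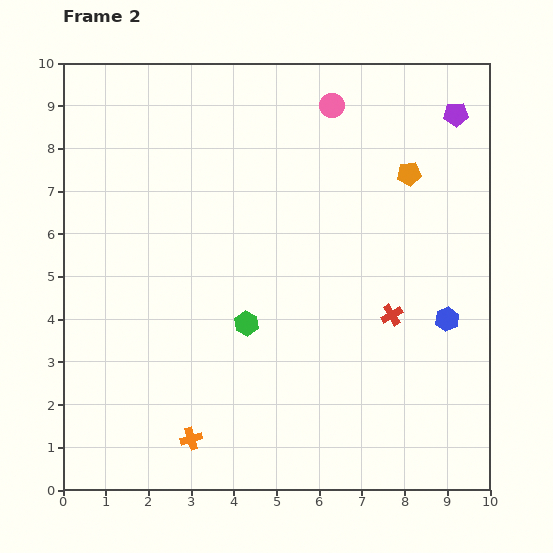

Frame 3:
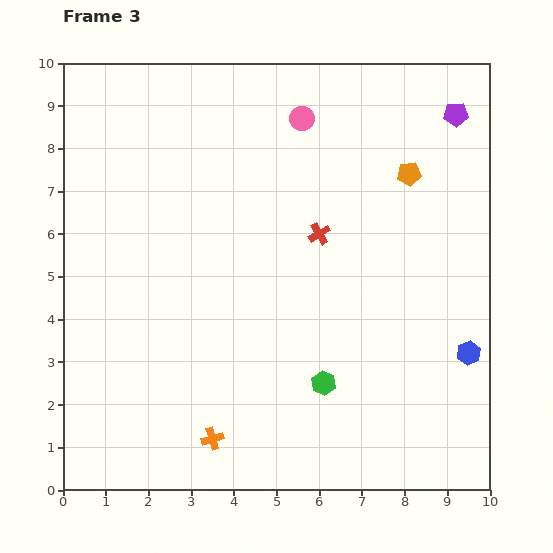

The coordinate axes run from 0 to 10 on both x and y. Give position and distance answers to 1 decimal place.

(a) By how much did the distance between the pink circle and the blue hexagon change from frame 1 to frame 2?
+1.0

Distance in frame 1: 4.7. Distance in frame 2: 5.7.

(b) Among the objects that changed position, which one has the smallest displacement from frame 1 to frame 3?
the orange cross

(moved 0.9)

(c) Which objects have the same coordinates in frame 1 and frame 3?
the purple pentagon, the orange pentagon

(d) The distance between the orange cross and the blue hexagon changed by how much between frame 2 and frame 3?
-0.3

Distance in frame 2: 6.6. Distance in frame 3: 6.3.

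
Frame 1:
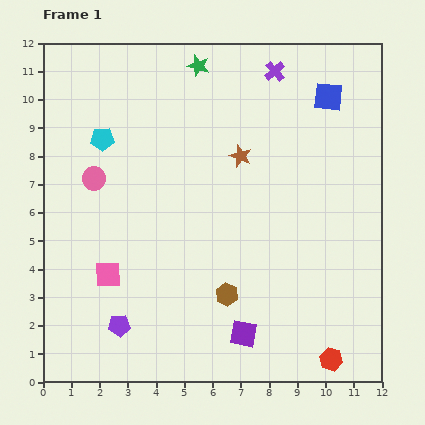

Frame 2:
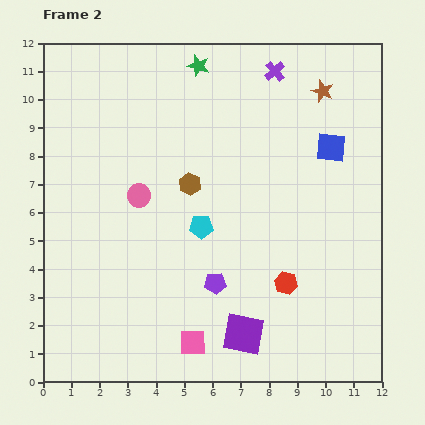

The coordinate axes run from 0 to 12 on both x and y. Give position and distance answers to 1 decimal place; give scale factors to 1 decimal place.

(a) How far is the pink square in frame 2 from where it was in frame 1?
3.8

The pink square moved from (2.3, 3.8) to (5.3, 1.4), a distance of √(3.0² + 2.4²) ≈ 3.8.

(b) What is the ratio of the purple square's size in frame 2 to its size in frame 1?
1.6×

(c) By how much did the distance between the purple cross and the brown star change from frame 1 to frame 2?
-1.4

Distance in frame 1: 3.2. Distance in frame 2: 1.8.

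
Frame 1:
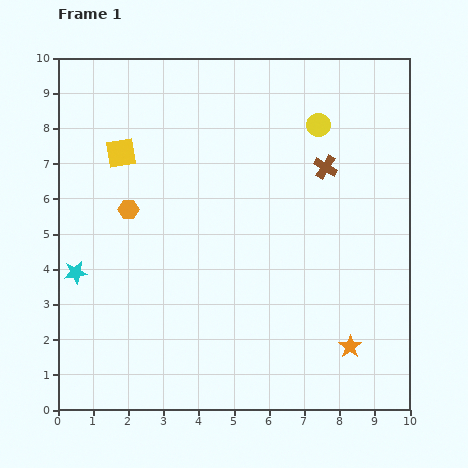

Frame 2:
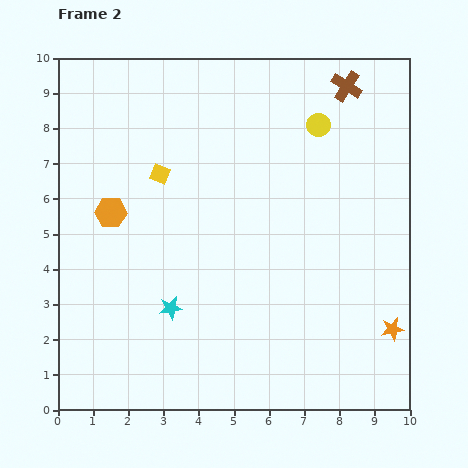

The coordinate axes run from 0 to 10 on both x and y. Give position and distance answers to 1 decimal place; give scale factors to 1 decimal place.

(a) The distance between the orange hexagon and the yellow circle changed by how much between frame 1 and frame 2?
+0.5

Distance in frame 1: 5.9. Distance in frame 2: 6.4.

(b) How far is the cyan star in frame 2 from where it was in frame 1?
2.9

The cyan star moved from (0.5, 3.9) to (3.2, 2.9), a distance of √(2.7² + 1.0²) ≈ 2.9.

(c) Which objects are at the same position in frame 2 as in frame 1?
the yellow circle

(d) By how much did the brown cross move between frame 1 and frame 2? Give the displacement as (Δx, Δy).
(0.6, 2.3)

The brown cross was at (7.6, 6.9) in frame 1 and (8.2, 9.2) in frame 2.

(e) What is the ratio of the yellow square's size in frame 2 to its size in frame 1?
0.6×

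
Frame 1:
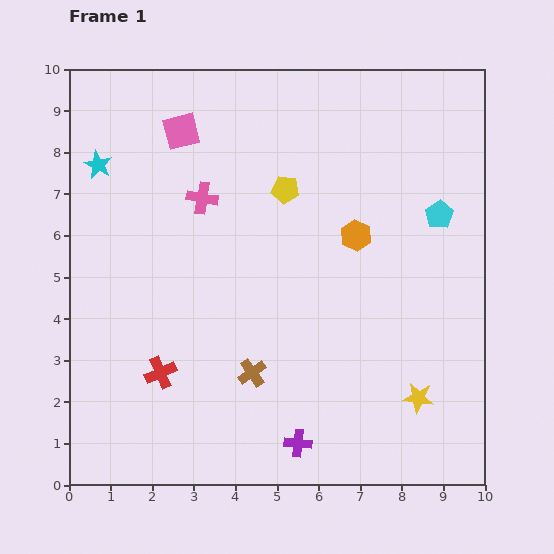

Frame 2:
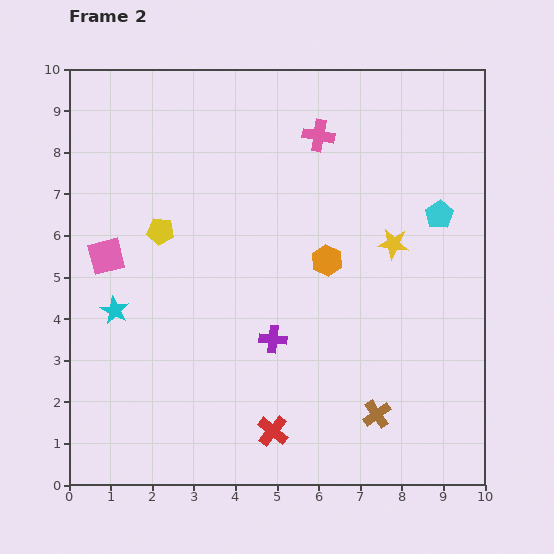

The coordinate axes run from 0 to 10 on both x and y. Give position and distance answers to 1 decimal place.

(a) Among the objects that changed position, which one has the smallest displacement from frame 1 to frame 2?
the orange hexagon

(moved 0.9)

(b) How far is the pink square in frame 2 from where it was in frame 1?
3.5

The pink square moved from (2.7, 8.5) to (0.9, 5.5), a distance of √(1.8² + 3.0²) ≈ 3.5.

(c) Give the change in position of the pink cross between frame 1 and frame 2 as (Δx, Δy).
(2.8, 1.5)

The pink cross was at (3.2, 6.9) in frame 1 and (6.0, 8.4) in frame 2.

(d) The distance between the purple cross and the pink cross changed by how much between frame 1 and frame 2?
-1.3

Distance in frame 1: 6.3. Distance in frame 2: 5.0.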